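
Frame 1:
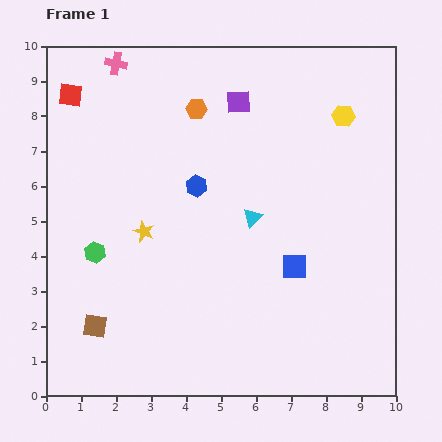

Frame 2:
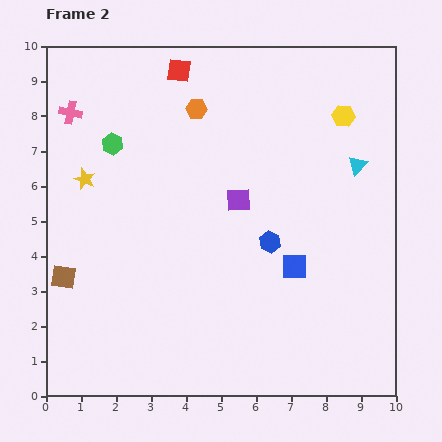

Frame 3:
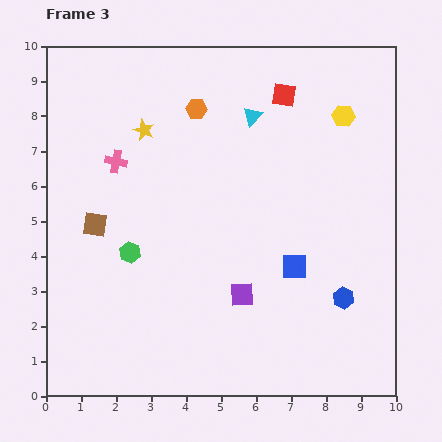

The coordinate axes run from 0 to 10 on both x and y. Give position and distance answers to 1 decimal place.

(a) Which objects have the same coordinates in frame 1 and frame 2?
the blue square, the orange hexagon, the yellow hexagon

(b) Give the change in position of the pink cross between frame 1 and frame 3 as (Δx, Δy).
(0.0, -2.8)

The pink cross was at (2.0, 9.5) in frame 1 and (2.0, 6.7) in frame 3.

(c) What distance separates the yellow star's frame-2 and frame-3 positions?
2.2

The yellow star moved from (1.1, 6.2) to (2.8, 7.6), a distance of √(1.7² + 1.4²) ≈ 2.2.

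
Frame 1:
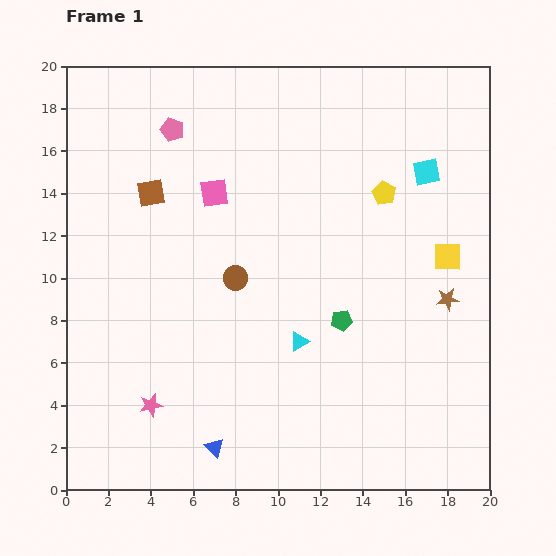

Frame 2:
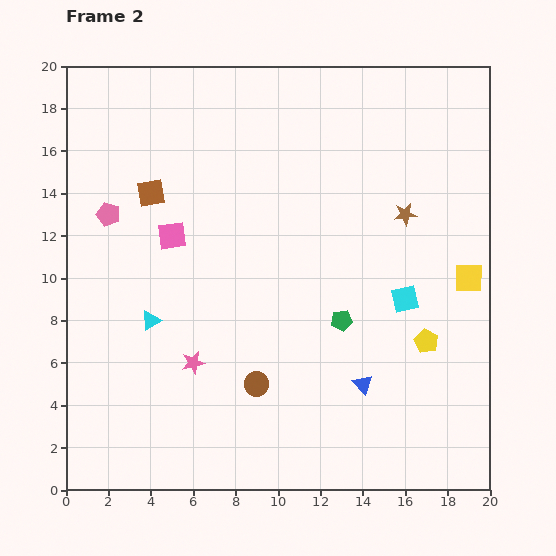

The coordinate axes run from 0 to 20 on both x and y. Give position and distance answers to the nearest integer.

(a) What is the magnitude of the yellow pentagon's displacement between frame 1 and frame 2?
7

The yellow pentagon moved from (15, 14) to (17, 7), a distance of √(2² + 7²) ≈ 7.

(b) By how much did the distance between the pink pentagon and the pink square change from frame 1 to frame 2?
-1

Distance in frame 1: 4. Distance in frame 2: 3.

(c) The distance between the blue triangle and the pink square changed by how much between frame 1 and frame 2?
-1

Distance in frame 1: 12. Distance in frame 2: 11.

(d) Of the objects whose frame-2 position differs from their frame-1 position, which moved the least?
the yellow square

(moved 1)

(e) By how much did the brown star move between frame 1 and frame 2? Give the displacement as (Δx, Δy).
(-2, 4)

The brown star was at (18, 9) in frame 1 and (16, 13) in frame 2.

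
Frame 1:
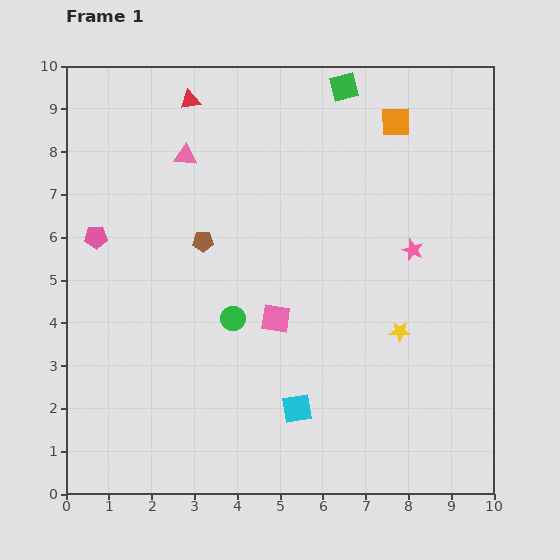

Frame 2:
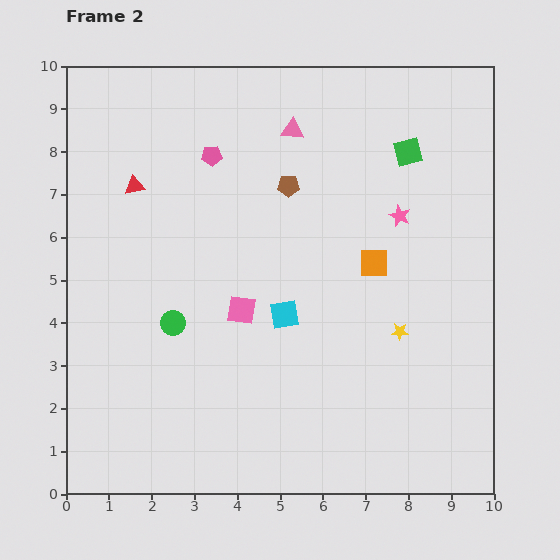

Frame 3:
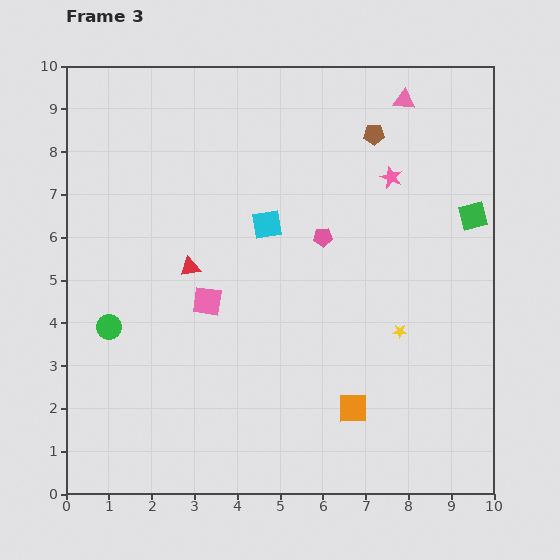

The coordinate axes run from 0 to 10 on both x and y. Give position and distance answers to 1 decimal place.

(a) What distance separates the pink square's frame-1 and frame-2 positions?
0.8

The pink square moved from (4.9, 4.1) to (4.1, 4.3), a distance of √(0.8² + 0.2²) ≈ 0.8.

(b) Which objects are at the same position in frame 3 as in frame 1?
the yellow star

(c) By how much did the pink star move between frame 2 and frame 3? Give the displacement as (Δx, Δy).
(-0.2, 0.9)

The pink star was at (7.8, 6.5) in frame 2 and (7.6, 7.4) in frame 3.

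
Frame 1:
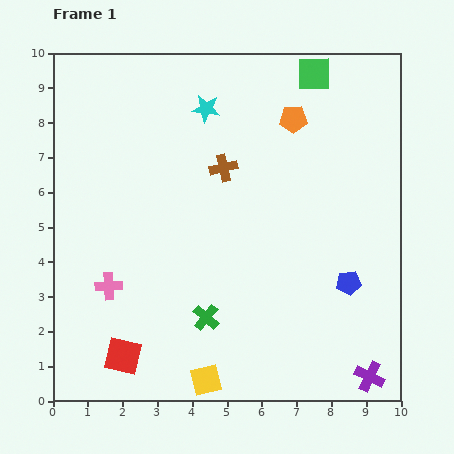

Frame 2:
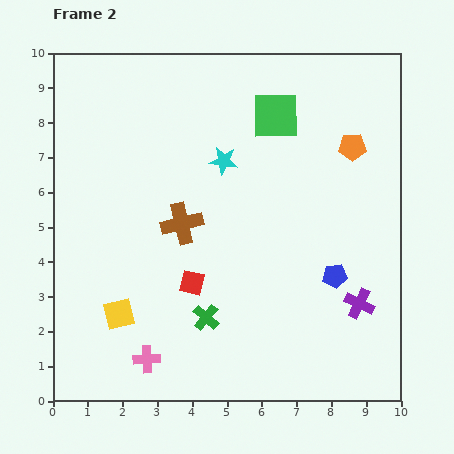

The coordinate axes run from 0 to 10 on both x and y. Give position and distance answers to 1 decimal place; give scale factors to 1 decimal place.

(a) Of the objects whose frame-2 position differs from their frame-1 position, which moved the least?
the blue pentagon

(moved 0.4)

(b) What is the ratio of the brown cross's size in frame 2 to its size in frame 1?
1.5×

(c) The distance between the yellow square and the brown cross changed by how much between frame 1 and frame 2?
-2.9

Distance in frame 1: 6.1. Distance in frame 2: 3.2.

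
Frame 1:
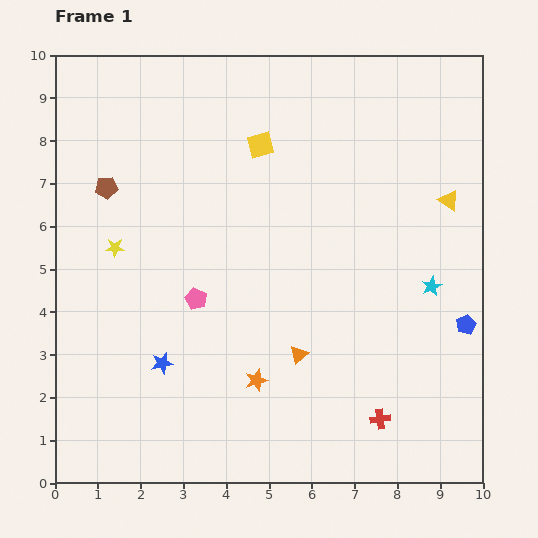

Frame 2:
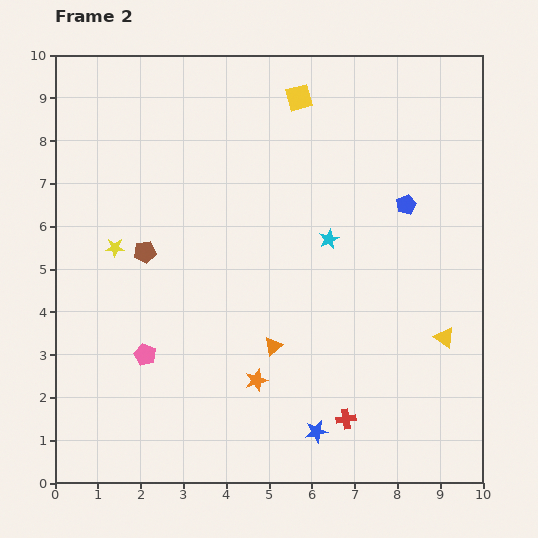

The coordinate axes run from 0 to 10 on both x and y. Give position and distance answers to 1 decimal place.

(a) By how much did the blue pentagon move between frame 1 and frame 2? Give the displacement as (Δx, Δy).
(-1.4, 2.8)

The blue pentagon was at (9.6, 3.7) in frame 1 and (8.2, 6.5) in frame 2.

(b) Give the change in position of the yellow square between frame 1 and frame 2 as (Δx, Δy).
(0.9, 1.1)

The yellow square was at (4.8, 7.9) in frame 1 and (5.7, 9.0) in frame 2.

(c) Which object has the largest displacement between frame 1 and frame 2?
the blue star

(moved 3.9; next 3.2)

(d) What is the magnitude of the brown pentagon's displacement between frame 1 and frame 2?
1.7

The brown pentagon moved from (1.2, 6.9) to (2.1, 5.4), a distance of √(0.9² + 1.5²) ≈ 1.7.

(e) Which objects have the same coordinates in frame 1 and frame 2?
the yellow star, the orange star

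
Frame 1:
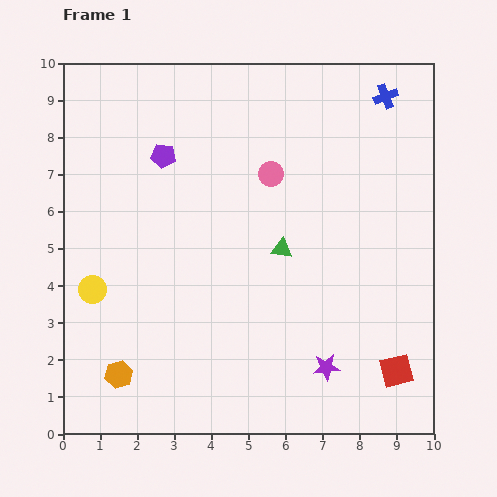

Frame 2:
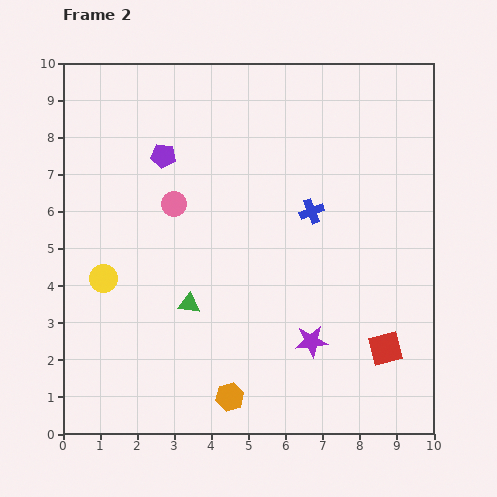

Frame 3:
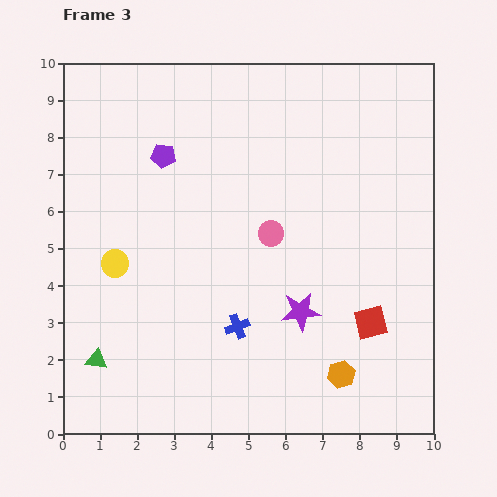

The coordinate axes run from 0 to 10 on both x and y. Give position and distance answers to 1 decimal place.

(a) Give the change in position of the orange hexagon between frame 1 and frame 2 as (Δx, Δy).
(3.0, -0.6)

The orange hexagon was at (1.5, 1.6) in frame 1 and (4.5, 1.0) in frame 2.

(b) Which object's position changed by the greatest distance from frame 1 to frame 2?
the blue cross

(moved 3.7; next 3.1)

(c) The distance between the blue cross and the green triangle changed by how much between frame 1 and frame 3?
-1.1

Distance in frame 1: 5.0. Distance in frame 3: 3.9.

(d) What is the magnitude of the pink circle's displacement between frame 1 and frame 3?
1.6

The pink circle moved from (5.6, 7.0) to (5.6, 5.4), a distance of √(0.0² + 1.6²) ≈ 1.6.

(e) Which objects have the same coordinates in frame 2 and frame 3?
the purple pentagon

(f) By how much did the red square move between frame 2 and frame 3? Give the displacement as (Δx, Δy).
(-0.4, 0.7)

The red square was at (8.7, 2.3) in frame 2 and (8.3, 3.0) in frame 3.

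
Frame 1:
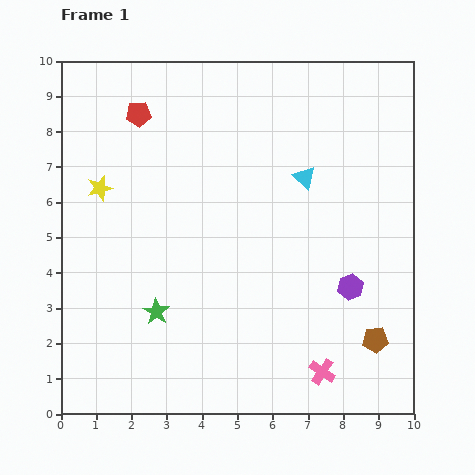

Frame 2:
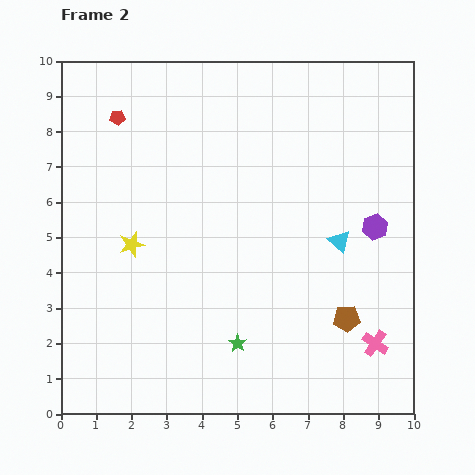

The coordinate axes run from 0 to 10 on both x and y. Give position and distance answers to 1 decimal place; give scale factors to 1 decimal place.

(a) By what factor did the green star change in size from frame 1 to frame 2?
0.7×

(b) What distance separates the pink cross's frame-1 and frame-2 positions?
1.7

The pink cross moved from (7.4, 1.2) to (8.9, 2.0), a distance of √(1.5² + 0.8²) ≈ 1.7.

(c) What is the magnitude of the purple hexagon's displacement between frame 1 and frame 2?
1.8

The purple hexagon moved from (8.2, 3.6) to (8.9, 5.3), a distance of √(0.7² + 1.7²) ≈ 1.8.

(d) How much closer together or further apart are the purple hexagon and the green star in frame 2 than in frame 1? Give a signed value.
-0.4

Distance in frame 1: 5.5. Distance in frame 2: 5.1.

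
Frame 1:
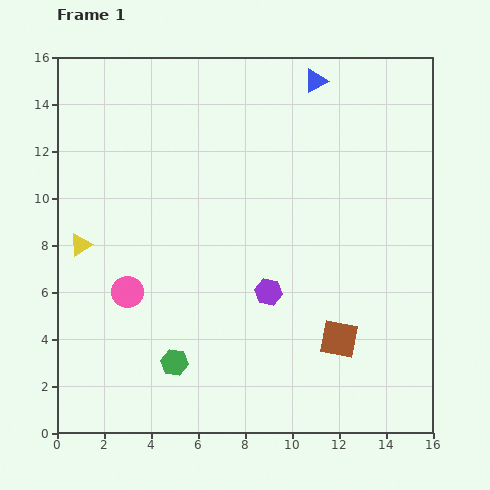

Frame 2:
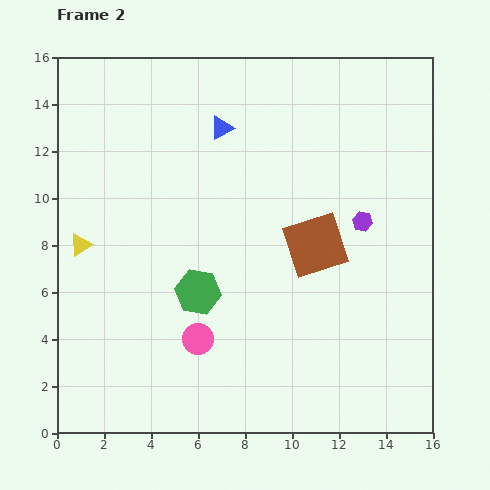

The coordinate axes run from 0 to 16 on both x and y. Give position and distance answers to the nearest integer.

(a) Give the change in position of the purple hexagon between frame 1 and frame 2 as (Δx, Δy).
(4, 3)

The purple hexagon was at (9, 6) in frame 1 and (13, 9) in frame 2.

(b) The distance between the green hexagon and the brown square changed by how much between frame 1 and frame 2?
-2

Distance in frame 1: 7. Distance in frame 2: 5.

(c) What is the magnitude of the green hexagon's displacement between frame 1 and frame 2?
3

The green hexagon moved from (5, 3) to (6, 6), a distance of √(1² + 3²) ≈ 3.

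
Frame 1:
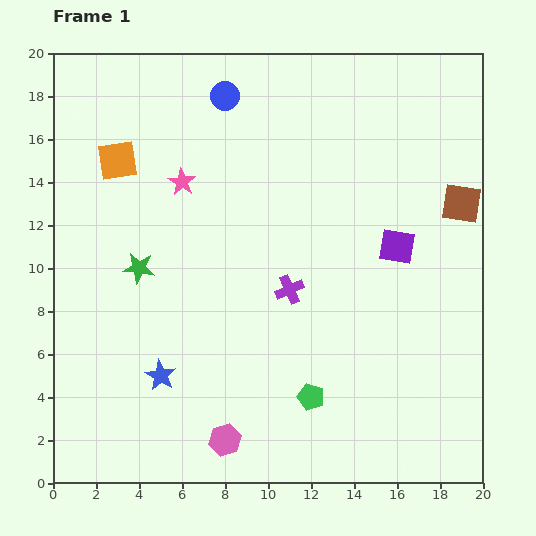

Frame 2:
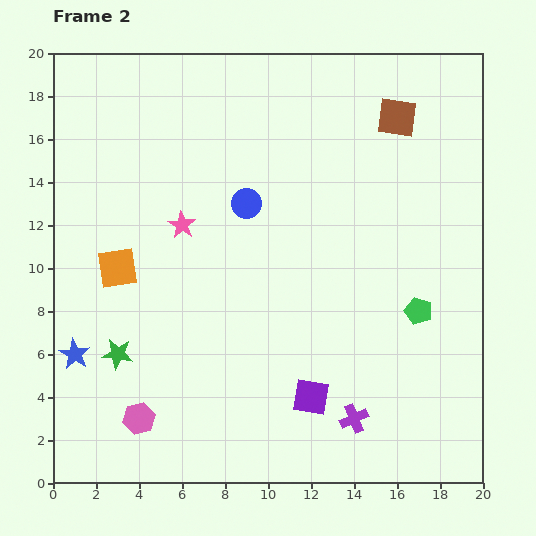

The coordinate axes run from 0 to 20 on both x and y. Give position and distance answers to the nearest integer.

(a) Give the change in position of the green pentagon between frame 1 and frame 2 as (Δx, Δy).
(5, 4)

The green pentagon was at (12, 4) in frame 1 and (17, 8) in frame 2.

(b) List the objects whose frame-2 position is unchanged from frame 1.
none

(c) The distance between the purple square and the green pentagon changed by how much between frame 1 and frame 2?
-2

Distance in frame 1: 8. Distance in frame 2: 6.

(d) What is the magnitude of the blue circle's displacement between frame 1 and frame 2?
5

The blue circle moved from (8, 18) to (9, 13), a distance of √(1² + 5²) ≈ 5.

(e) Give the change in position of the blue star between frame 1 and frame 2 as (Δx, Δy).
(-4, 1)

The blue star was at (5, 5) in frame 1 and (1, 6) in frame 2.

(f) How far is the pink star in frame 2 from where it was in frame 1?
2

The pink star moved from (6, 14) to (6, 12), a distance of √(0² + 2²) ≈ 2.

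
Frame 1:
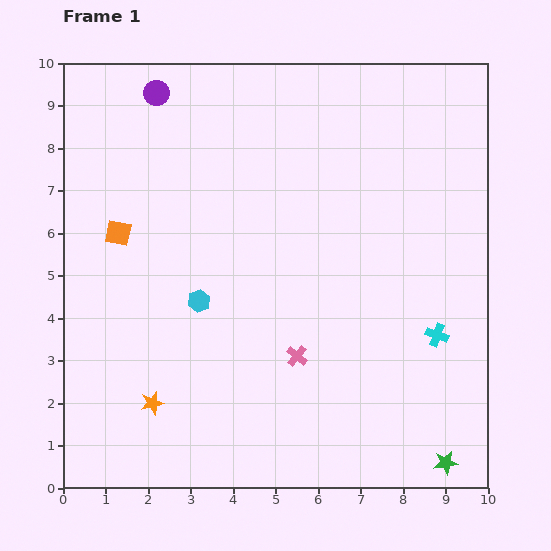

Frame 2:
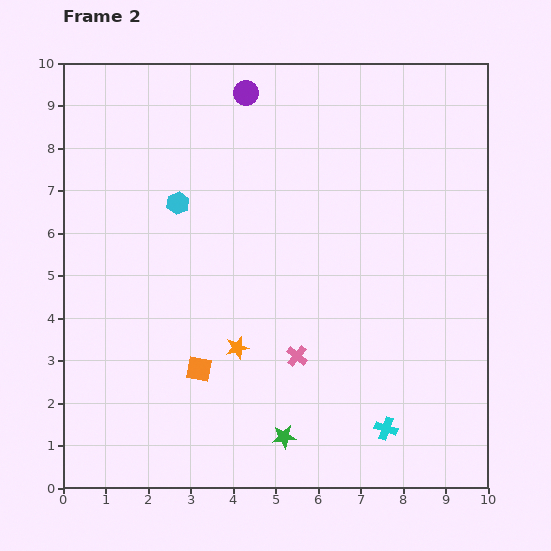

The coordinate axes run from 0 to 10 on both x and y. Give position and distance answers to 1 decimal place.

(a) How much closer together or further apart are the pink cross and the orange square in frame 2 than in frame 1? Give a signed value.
-2.8

Distance in frame 1: 5.1. Distance in frame 2: 2.3.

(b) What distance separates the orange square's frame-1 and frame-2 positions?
3.7

The orange square moved from (1.3, 6.0) to (3.2, 2.8), a distance of √(1.9² + 3.2²) ≈ 3.7.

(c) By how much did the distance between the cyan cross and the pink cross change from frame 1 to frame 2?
-0.6

Distance in frame 1: 3.3. Distance in frame 2: 2.7.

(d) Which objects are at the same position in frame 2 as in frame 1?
the pink cross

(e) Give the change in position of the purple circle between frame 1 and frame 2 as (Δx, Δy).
(2.1, 0.0)

The purple circle was at (2.2, 9.3) in frame 1 and (4.3, 9.3) in frame 2.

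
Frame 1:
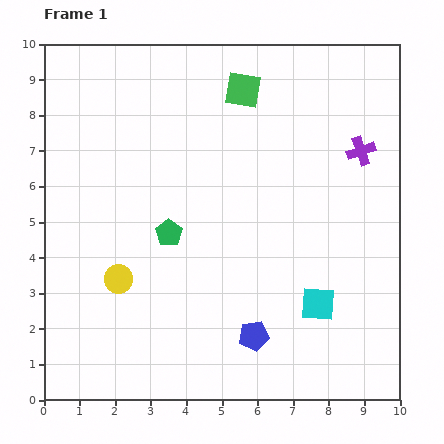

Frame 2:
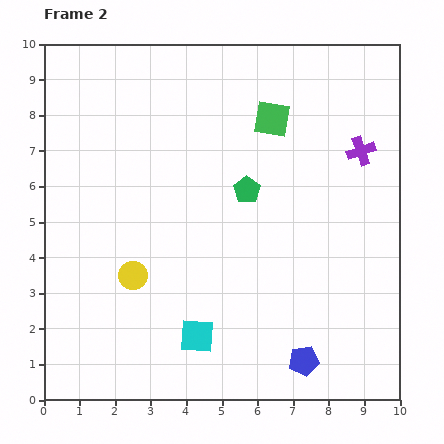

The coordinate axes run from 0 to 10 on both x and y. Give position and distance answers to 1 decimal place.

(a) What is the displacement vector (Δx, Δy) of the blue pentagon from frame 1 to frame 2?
(1.4, -0.7)

The blue pentagon was at (5.9, 1.8) in frame 1 and (7.3, 1.1) in frame 2.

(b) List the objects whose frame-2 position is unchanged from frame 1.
the purple cross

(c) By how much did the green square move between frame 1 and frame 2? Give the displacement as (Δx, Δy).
(0.8, -0.8)

The green square was at (5.6, 8.7) in frame 1 and (6.4, 7.9) in frame 2.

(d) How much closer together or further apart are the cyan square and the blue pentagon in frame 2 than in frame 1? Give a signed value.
+1.1

Distance in frame 1: 2.0. Distance in frame 2: 3.1.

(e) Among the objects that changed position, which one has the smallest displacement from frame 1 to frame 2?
the yellow circle

(moved 0.4)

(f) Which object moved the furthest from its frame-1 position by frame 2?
the cyan square

(moved 3.5; next 2.5)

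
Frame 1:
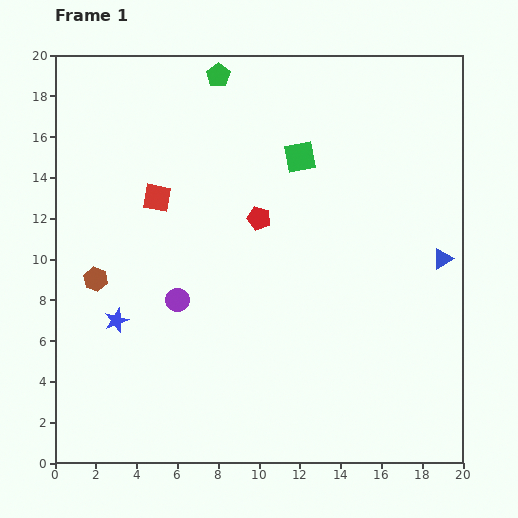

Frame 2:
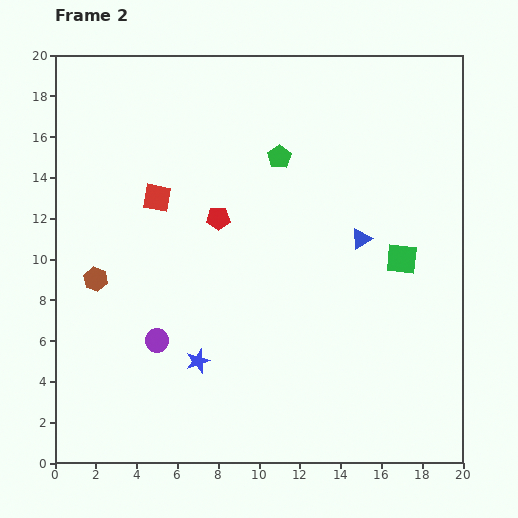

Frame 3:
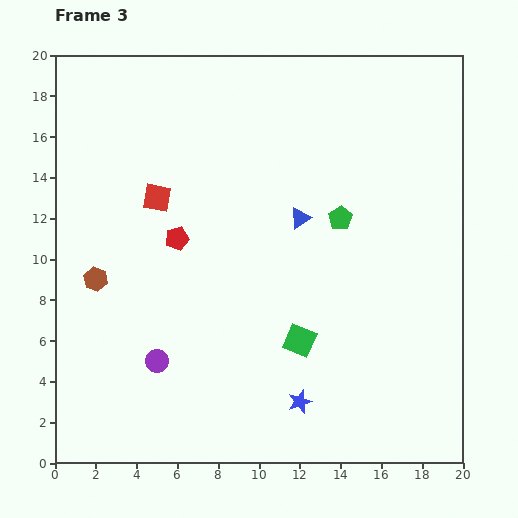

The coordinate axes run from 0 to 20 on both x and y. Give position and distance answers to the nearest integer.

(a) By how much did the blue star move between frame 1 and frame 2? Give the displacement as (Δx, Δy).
(4, -2)

The blue star was at (3, 7) in frame 1 and (7, 5) in frame 2.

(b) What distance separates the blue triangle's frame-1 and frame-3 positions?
7

The blue triangle moved from (19, 10) to (12, 12), a distance of √(7² + 2²) ≈ 7.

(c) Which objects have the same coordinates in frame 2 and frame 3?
the red square, the brown hexagon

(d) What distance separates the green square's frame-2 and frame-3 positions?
6

The green square moved from (17, 10) to (12, 6), a distance of √(5² + 4²) ≈ 6.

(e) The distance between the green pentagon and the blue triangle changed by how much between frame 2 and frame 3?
-4

Distance in frame 2: 6. Distance in frame 3: 2.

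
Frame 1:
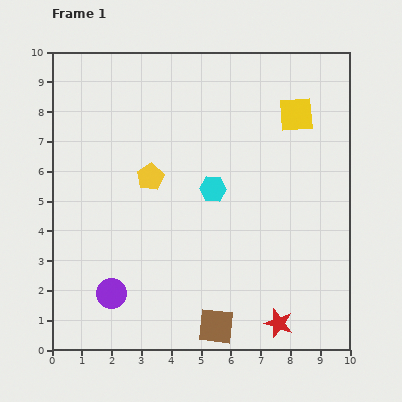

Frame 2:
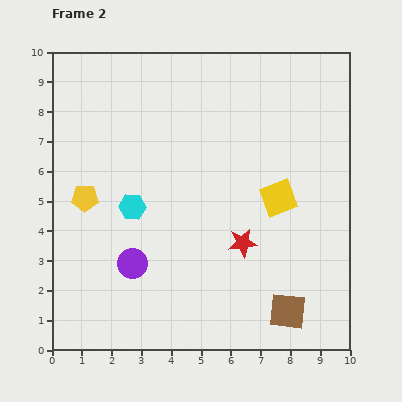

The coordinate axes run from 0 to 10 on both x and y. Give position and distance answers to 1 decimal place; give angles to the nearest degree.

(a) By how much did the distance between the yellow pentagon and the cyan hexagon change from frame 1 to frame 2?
-0.5

Distance in frame 1: 2.1. Distance in frame 2: 1.6.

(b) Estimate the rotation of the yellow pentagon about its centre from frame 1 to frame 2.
30° clockwise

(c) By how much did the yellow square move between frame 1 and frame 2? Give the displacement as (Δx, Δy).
(-0.6, -2.8)

The yellow square was at (8.2, 7.9) in frame 1 and (7.6, 5.1) in frame 2.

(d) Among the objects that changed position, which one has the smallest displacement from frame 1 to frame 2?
the purple circle

(moved 1.2)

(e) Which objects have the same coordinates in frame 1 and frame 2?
none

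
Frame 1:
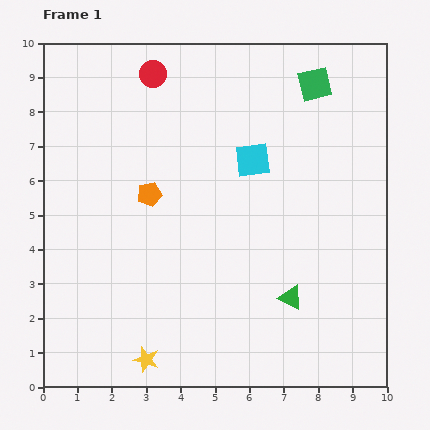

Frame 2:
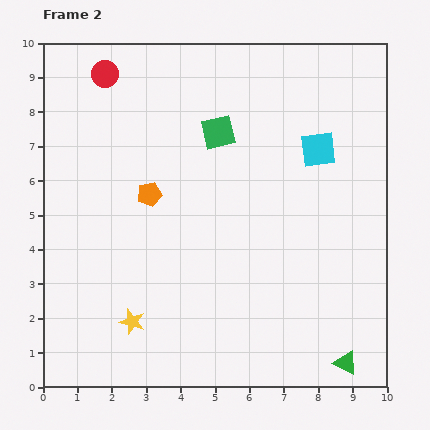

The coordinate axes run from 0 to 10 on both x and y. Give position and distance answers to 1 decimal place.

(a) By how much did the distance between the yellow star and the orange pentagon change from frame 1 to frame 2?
-1.1

Distance in frame 1: 4.8. Distance in frame 2: 3.7.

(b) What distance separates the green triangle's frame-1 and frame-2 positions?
2.5

The green triangle moved from (7.2, 2.6) to (8.8, 0.7), a distance of √(1.6² + 1.9²) ≈ 2.5.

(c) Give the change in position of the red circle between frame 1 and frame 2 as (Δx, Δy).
(-1.4, 0.0)

The red circle was at (3.2, 9.1) in frame 1 and (1.8, 9.1) in frame 2.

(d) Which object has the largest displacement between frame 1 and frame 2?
the green square

(moved 3.1; next 2.5)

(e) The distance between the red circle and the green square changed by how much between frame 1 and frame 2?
-1.0

Distance in frame 1: 4.7. Distance in frame 2: 3.7.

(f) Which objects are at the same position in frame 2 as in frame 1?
the orange pentagon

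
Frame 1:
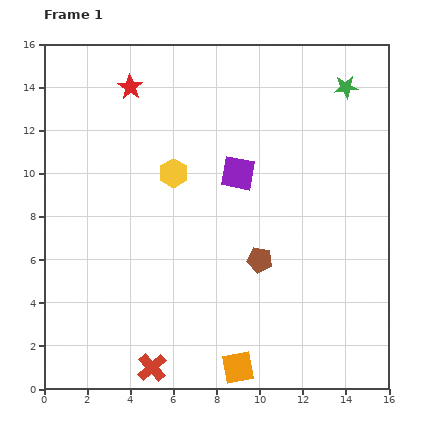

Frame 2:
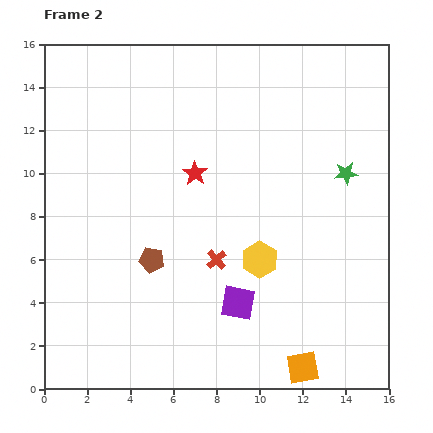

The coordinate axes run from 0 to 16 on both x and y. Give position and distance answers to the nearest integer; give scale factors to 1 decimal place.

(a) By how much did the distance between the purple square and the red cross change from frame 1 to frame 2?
-8

Distance in frame 1: 10. Distance in frame 2: 2.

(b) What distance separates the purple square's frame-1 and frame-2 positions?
6

The purple square moved from (9, 10) to (9, 4), a distance of √(0² + 6²) ≈ 6.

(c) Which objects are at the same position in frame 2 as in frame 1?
none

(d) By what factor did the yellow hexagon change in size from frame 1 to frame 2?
1.3×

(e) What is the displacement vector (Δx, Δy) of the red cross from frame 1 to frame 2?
(3, 5)

The red cross was at (5, 1) in frame 1 and (8, 6) in frame 2.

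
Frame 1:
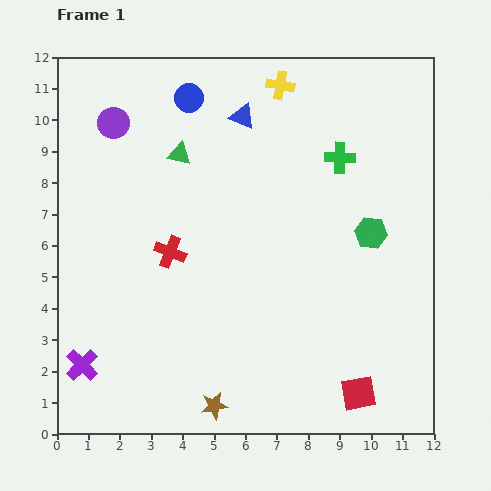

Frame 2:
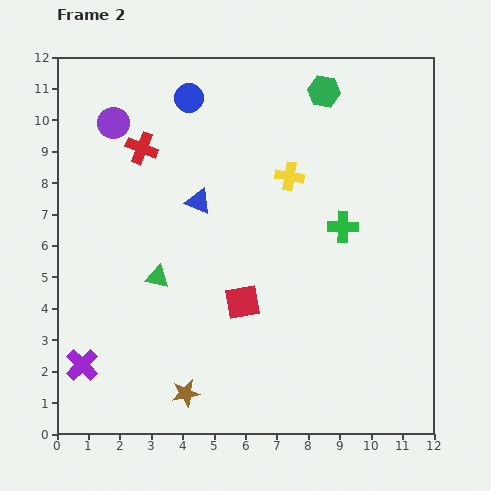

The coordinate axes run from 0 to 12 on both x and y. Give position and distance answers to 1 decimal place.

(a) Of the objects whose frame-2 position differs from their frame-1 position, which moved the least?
the brown star

(moved 1.0)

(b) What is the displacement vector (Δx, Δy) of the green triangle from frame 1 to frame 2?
(-0.7, -3.9)

The green triangle was at (3.9, 8.9) in frame 1 and (3.2, 5.0) in frame 2.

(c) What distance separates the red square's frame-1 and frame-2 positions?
4.7

The red square moved from (9.6, 1.3) to (5.9, 4.2), a distance of √(3.7² + 2.9²) ≈ 4.7.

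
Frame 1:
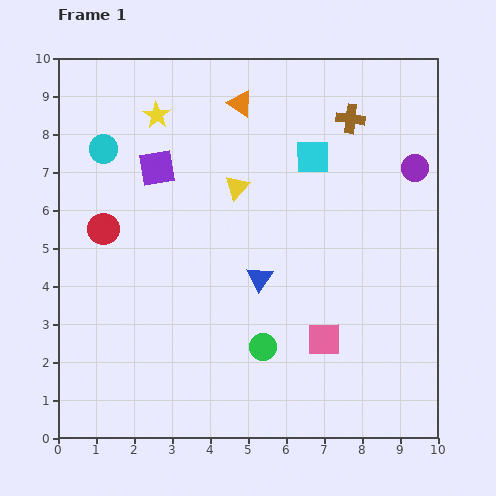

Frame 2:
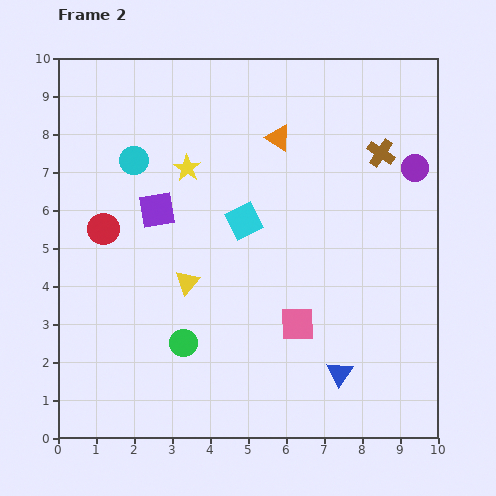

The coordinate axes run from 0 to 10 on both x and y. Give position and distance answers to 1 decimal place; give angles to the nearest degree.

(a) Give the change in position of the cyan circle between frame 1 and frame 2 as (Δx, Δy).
(0.8, -0.3)

The cyan circle was at (1.2, 7.6) in frame 1 and (2.0, 7.3) in frame 2.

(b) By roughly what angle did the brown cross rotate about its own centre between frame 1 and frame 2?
26° clockwise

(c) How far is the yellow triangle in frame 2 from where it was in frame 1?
2.8

The yellow triangle moved from (4.7, 6.6) to (3.4, 4.1), a distance of √(1.3² + 2.5²) ≈ 2.8.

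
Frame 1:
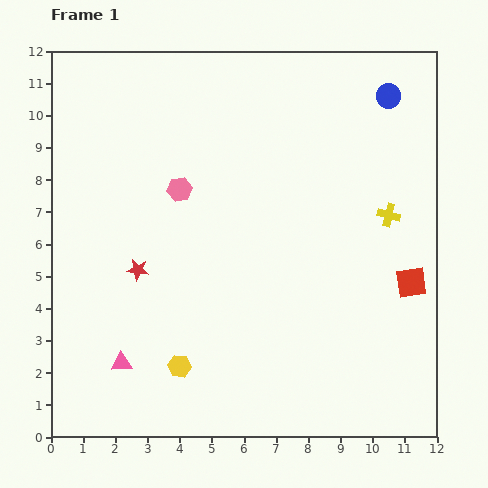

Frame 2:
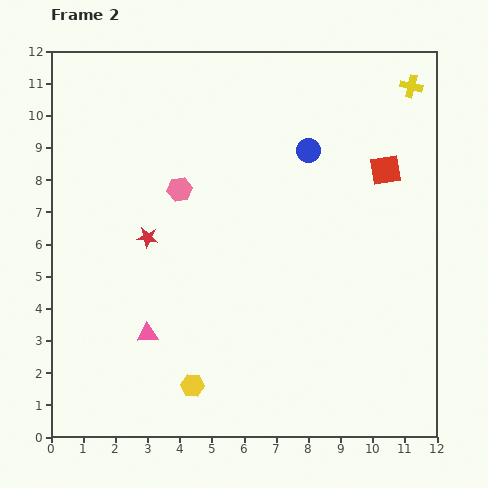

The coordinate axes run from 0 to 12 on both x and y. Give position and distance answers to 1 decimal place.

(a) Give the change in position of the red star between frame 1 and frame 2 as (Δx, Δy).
(0.3, 1.0)

The red star was at (2.7, 5.2) in frame 1 and (3.0, 6.2) in frame 2.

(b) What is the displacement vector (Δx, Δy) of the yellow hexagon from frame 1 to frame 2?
(0.4, -0.6)

The yellow hexagon was at (4.0, 2.2) in frame 1 and (4.4, 1.6) in frame 2.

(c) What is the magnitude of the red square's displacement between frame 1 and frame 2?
3.6

The red square moved from (11.2, 4.8) to (10.4, 8.3), a distance of √(0.8² + 3.5²) ≈ 3.6.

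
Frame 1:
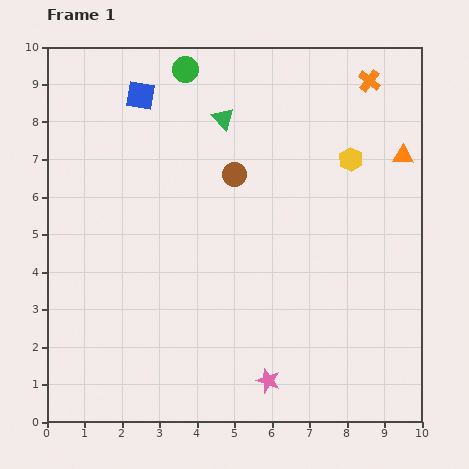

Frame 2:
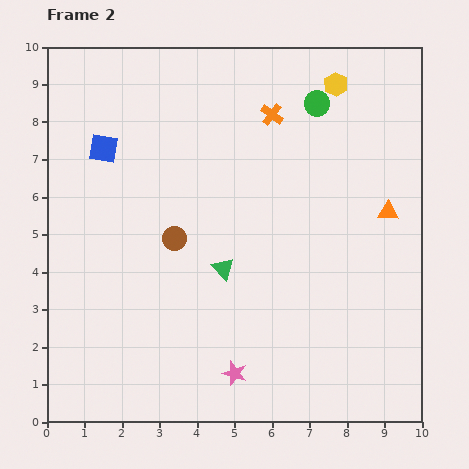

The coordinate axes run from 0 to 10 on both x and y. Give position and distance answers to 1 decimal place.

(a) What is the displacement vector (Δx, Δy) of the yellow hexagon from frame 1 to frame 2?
(-0.4, 2.0)

The yellow hexagon was at (8.1, 7.0) in frame 1 and (7.7, 9.0) in frame 2.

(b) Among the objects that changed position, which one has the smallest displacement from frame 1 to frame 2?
the pink star

(moved 0.9)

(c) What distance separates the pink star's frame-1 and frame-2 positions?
0.9

The pink star moved from (5.9, 1.1) to (5.0, 1.3), a distance of √(0.9² + 0.2²) ≈ 0.9.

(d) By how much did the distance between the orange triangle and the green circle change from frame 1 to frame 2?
-2.7

Distance in frame 1: 6.2. Distance in frame 2: 3.5.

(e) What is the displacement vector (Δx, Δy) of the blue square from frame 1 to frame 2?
(-1.0, -1.4)

The blue square was at (2.5, 8.7) in frame 1 and (1.5, 7.3) in frame 2.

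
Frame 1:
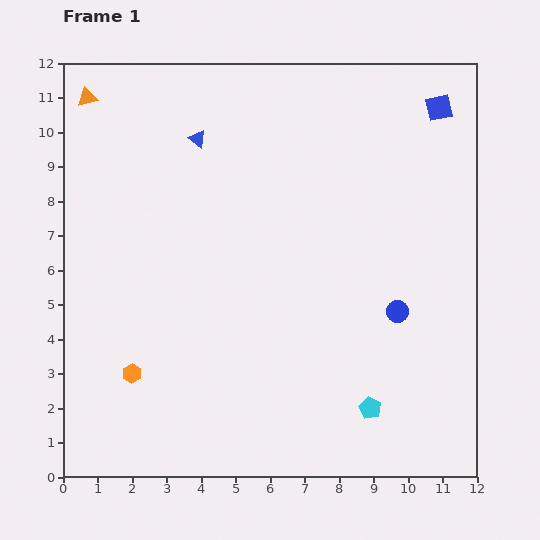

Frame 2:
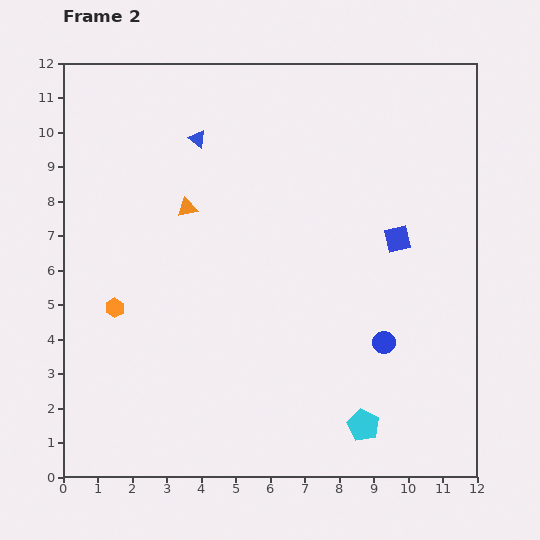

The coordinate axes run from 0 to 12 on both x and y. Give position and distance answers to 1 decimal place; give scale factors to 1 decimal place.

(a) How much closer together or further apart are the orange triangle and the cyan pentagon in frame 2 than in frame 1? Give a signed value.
-4.1

Distance in frame 1: 12.2. Distance in frame 2: 8.1.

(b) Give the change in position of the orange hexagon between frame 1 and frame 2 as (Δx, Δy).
(-0.5, 1.9)

The orange hexagon was at (2.0, 3.0) in frame 1 and (1.5, 4.9) in frame 2.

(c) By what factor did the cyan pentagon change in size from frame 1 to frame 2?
1.4×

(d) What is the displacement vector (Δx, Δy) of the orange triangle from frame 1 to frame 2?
(2.9, -3.2)

The orange triangle was at (0.7, 11.0) in frame 1 and (3.6, 7.8) in frame 2.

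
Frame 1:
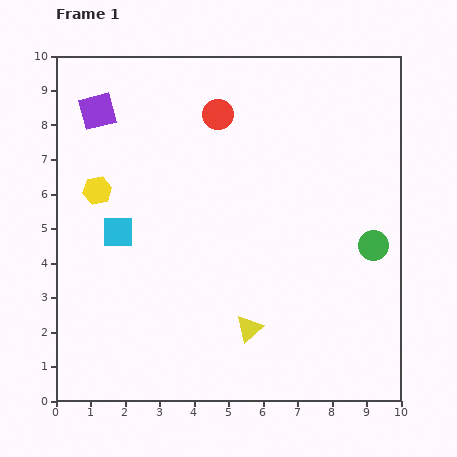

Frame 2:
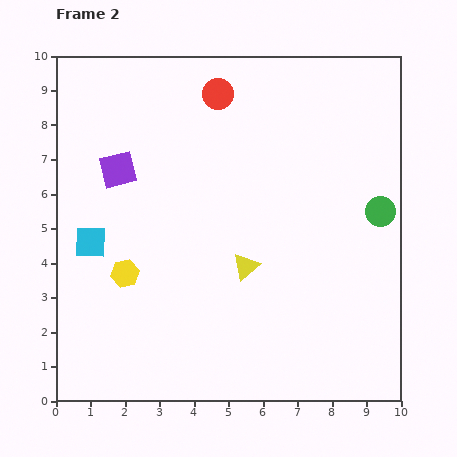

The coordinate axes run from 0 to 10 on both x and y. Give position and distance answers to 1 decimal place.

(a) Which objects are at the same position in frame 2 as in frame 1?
none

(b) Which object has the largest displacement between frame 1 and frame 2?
the yellow hexagon

(moved 2.5; next 1.8)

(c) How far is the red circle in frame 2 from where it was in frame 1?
0.6

The red circle moved from (4.7, 8.3) to (4.7, 8.9), a distance of √(0.0² + 0.6²) ≈ 0.6.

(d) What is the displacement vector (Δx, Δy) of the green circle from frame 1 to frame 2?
(0.2, 1.0)

The green circle was at (9.2, 4.5) in frame 1 and (9.4, 5.5) in frame 2.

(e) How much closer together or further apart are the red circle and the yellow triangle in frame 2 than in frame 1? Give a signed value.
-1.2

Distance in frame 1: 6.3. Distance in frame 2: 5.1.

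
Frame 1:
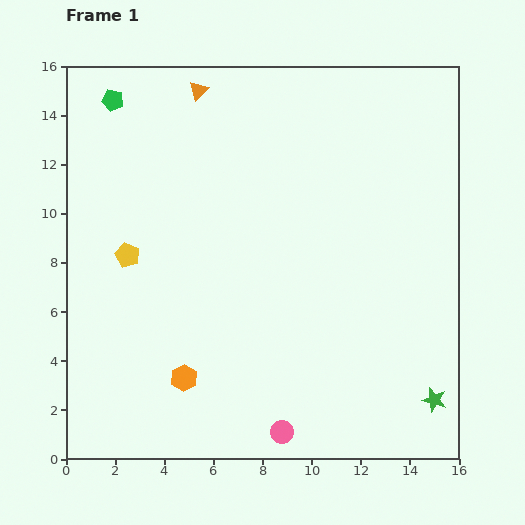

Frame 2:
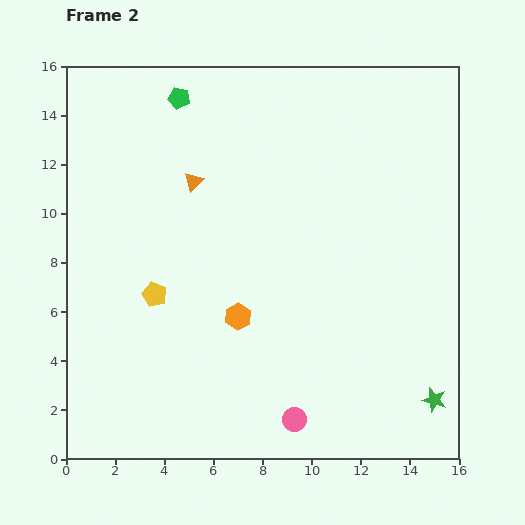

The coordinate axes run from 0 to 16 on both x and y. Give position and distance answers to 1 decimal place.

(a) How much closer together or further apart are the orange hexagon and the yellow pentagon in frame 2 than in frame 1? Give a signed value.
-2.0

Distance in frame 1: 5.5. Distance in frame 2: 3.5.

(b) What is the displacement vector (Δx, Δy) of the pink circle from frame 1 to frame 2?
(0.5, 0.5)

The pink circle was at (8.8, 1.1) in frame 1 and (9.3, 1.6) in frame 2.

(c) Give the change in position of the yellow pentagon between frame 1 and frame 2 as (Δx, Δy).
(1.1, -1.6)

The yellow pentagon was at (2.5, 8.3) in frame 1 and (3.6, 6.7) in frame 2.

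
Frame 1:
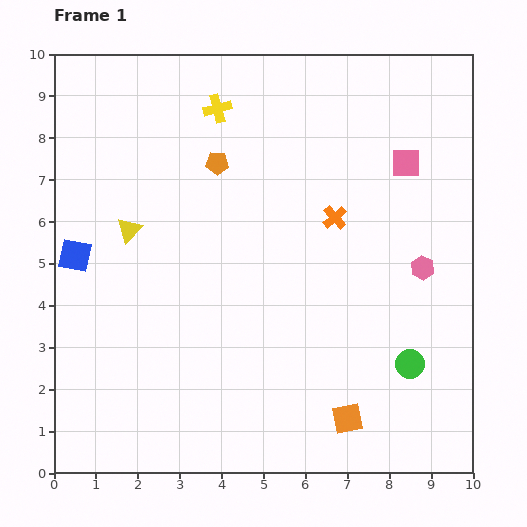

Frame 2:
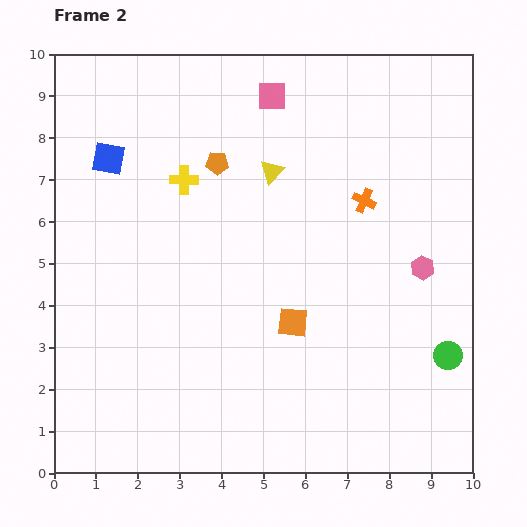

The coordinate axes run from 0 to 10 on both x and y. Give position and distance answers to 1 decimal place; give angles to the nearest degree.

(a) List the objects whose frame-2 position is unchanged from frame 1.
the orange pentagon, the pink hexagon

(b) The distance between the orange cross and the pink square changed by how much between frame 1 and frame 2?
+1.2

Distance in frame 1: 2.1. Distance in frame 2: 3.3.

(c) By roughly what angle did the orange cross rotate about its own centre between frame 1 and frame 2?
23° counter-clockwise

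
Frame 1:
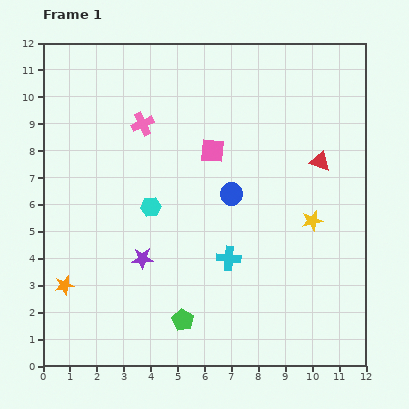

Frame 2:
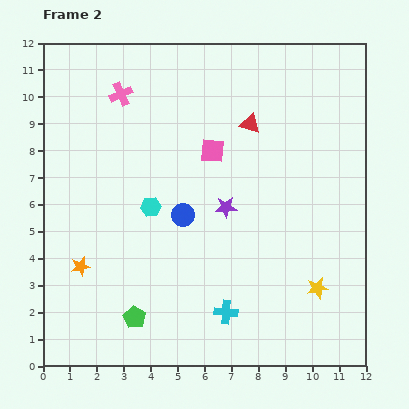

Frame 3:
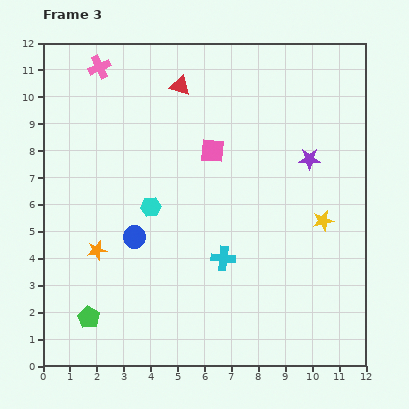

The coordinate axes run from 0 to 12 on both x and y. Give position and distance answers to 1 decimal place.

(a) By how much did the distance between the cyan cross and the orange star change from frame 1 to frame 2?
-0.5

Distance in frame 1: 6.2. Distance in frame 2: 5.7.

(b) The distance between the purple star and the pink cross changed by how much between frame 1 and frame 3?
+3.5

Distance in frame 1: 5.0. Distance in frame 3: 8.5.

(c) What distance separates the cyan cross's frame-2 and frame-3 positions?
2.0

The cyan cross moved from (6.8, 2.0) to (6.7, 4.0), a distance of √(0.1² + 2.0²) ≈ 2.0.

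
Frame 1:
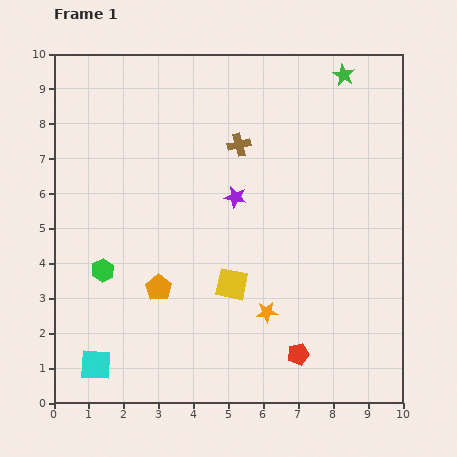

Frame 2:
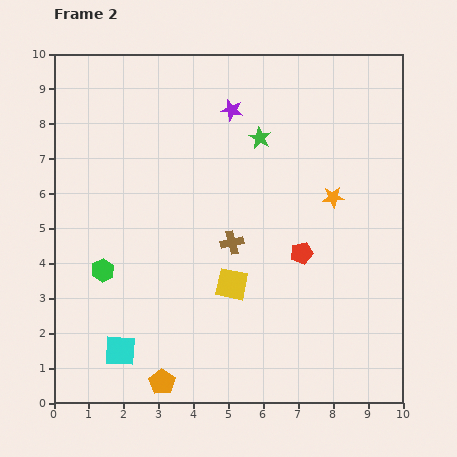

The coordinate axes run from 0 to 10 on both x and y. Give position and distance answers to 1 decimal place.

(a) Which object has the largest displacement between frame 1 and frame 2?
the orange star

(moved 3.8; next 3.0)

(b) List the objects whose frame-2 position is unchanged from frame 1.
the yellow square, the green hexagon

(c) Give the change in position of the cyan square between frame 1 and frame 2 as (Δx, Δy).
(0.7, 0.4)

The cyan square was at (1.2, 1.1) in frame 1 and (1.9, 1.5) in frame 2.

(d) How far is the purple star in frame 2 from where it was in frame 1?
2.5

The purple star moved from (5.2, 5.9) to (5.1, 8.4), a distance of √(0.1² + 2.5²) ≈ 2.5.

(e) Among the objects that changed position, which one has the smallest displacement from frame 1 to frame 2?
the cyan square

(moved 0.8)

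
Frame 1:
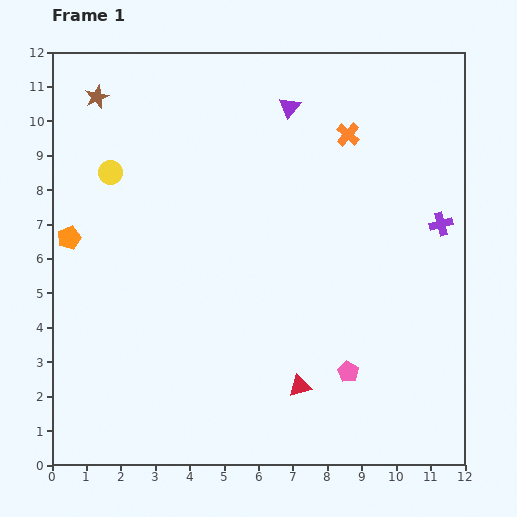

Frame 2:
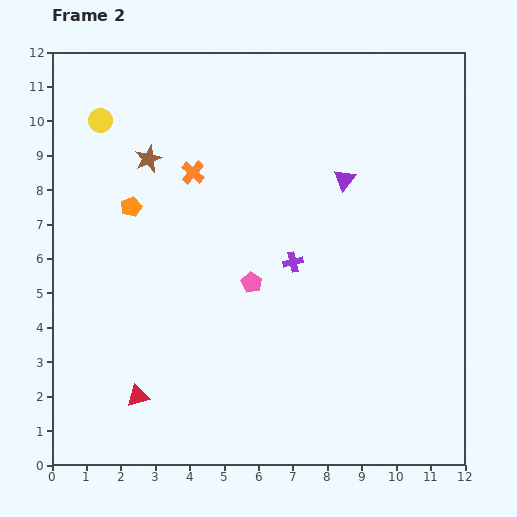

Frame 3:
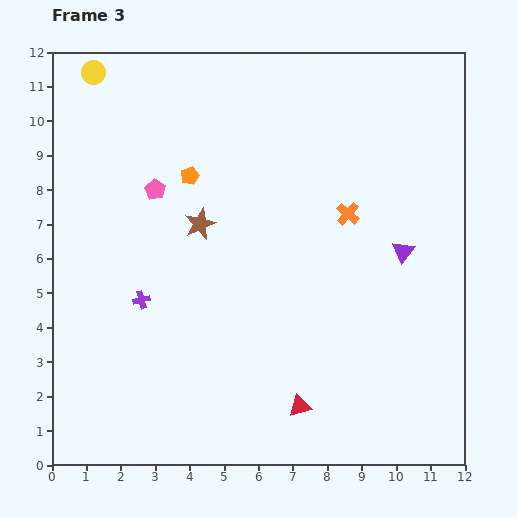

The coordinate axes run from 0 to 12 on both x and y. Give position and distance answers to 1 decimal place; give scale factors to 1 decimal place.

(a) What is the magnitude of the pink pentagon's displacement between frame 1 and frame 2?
3.8

The pink pentagon moved from (8.6, 2.7) to (5.8, 5.3), a distance of √(2.8² + 2.6²) ≈ 3.8.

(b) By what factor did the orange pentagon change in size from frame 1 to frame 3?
0.8×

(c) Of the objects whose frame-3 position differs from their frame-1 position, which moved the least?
the red triangle

(moved 0.6)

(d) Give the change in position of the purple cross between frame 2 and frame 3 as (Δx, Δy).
(-4.4, -1.1)

The purple cross was at (7.0, 5.9) in frame 2 and (2.6, 4.8) in frame 3.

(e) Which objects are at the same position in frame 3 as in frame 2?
none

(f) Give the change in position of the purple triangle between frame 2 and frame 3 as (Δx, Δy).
(1.7, -2.1)

The purple triangle was at (8.5, 8.3) in frame 2 and (10.2, 6.2) in frame 3.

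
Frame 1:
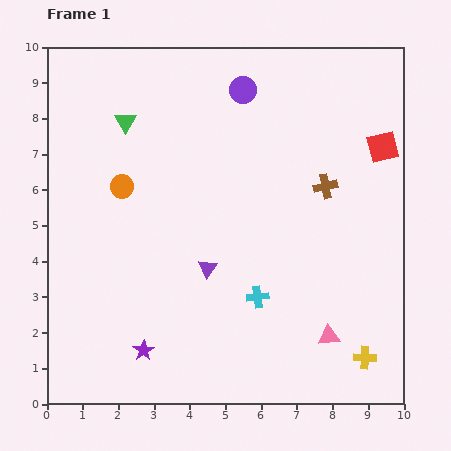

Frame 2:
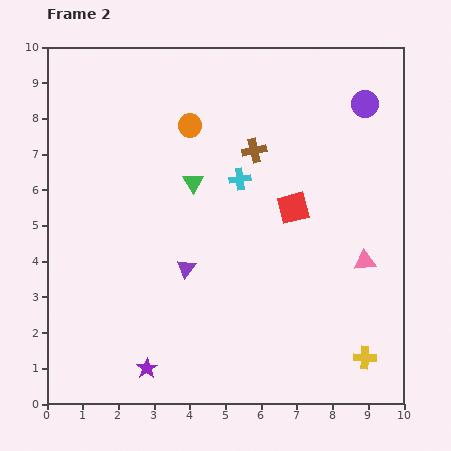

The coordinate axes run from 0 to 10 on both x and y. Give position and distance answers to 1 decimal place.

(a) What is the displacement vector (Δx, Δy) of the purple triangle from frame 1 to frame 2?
(-0.6, 0.0)

The purple triangle was at (4.5, 3.8) in frame 1 and (3.9, 3.8) in frame 2.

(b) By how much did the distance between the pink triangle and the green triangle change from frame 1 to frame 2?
-3.0

Distance in frame 1: 8.3. Distance in frame 2: 5.3.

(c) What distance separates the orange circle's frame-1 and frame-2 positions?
2.5

The orange circle moved from (2.1, 6.1) to (4.0, 7.8), a distance of √(1.9² + 1.7²) ≈ 2.5.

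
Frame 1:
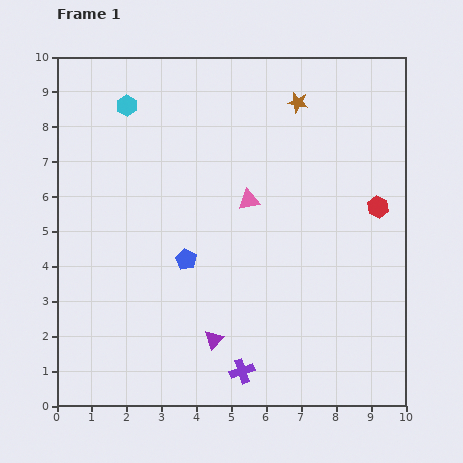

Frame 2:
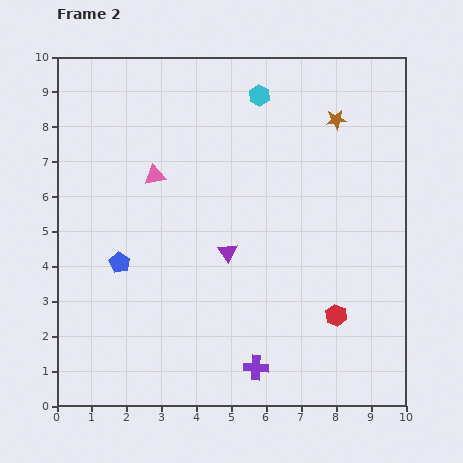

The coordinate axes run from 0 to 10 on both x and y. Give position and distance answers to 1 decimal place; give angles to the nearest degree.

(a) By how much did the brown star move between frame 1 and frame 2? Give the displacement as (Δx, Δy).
(1.1, -0.5)

The brown star was at (6.9, 8.7) in frame 1 and (8.0, 8.2) in frame 2.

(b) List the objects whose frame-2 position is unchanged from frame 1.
none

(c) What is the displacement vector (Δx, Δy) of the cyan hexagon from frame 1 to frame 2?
(3.8, 0.3)

The cyan hexagon was at (2.0, 8.6) in frame 1 and (5.8, 8.9) in frame 2.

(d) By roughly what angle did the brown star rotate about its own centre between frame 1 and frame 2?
18° counter-clockwise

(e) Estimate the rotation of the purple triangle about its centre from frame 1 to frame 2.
19° counter-clockwise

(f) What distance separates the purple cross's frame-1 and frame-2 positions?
0.4

The purple cross moved from (5.3, 1.0) to (5.7, 1.1), a distance of √(0.4² + 0.1²) ≈ 0.4.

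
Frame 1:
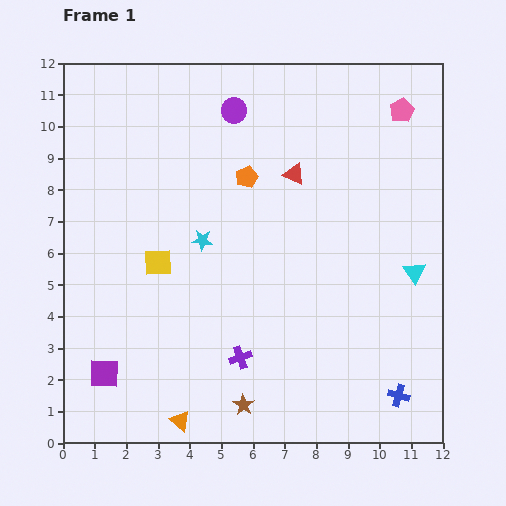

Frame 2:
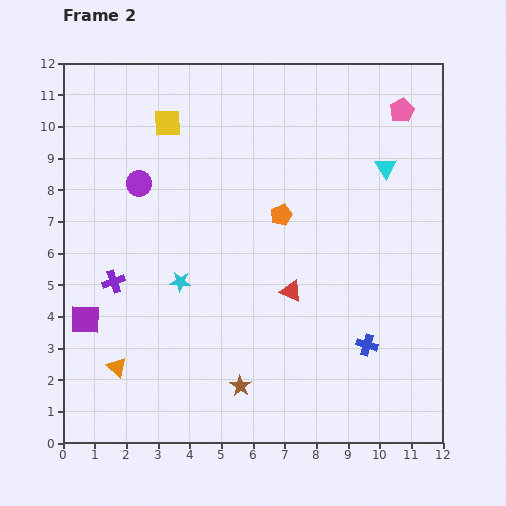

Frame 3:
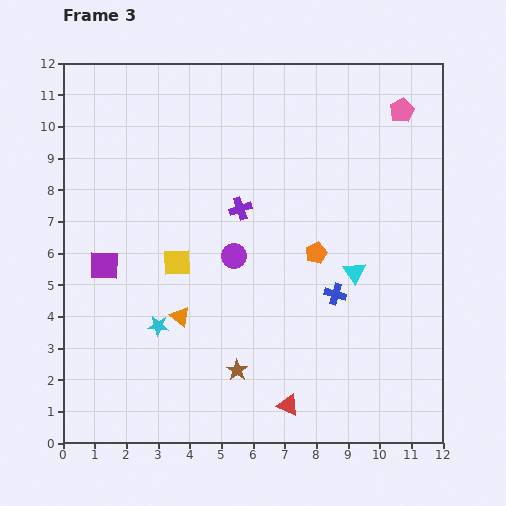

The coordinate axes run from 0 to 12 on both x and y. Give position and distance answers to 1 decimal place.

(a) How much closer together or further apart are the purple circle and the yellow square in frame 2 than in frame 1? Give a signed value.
-3.3

Distance in frame 1: 5.4. Distance in frame 2: 2.1.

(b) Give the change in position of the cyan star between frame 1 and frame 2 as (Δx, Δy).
(-0.7, -1.3)

The cyan star was at (4.4, 6.4) in frame 1 and (3.7, 5.1) in frame 2.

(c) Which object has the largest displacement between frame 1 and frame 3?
the red triangle

(moved 7.3; next 4.7)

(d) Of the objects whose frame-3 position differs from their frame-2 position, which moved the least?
the brown star

(moved 0.5)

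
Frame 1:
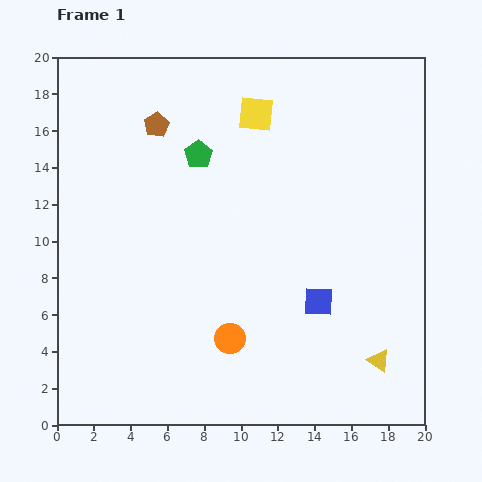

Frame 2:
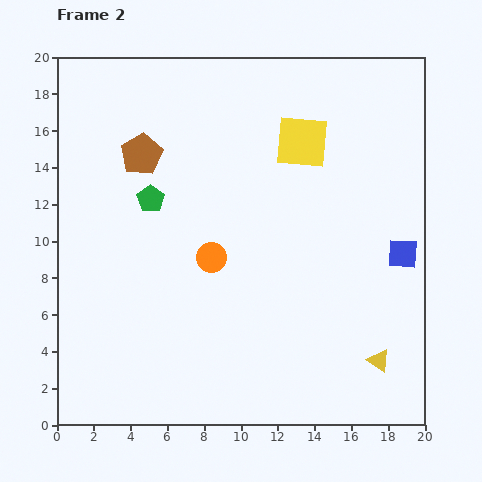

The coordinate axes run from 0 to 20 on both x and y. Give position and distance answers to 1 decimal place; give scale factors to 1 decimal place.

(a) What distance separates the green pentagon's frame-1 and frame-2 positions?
3.5

The green pentagon moved from (7.7, 14.7) to (5.1, 12.3), a distance of √(2.6² + 2.4²) ≈ 3.5.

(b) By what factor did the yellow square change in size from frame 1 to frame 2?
1.5×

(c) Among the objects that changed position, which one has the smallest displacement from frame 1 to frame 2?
the brown pentagon

(moved 1.8)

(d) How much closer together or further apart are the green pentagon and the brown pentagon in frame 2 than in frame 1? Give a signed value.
-0.3

Distance in frame 1: 2.8. Distance in frame 2: 2.5.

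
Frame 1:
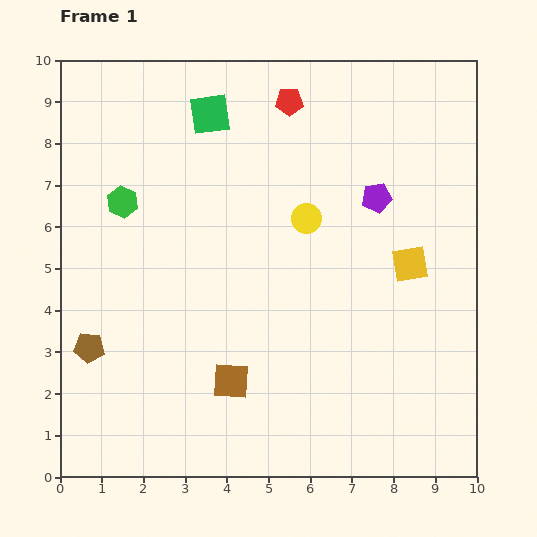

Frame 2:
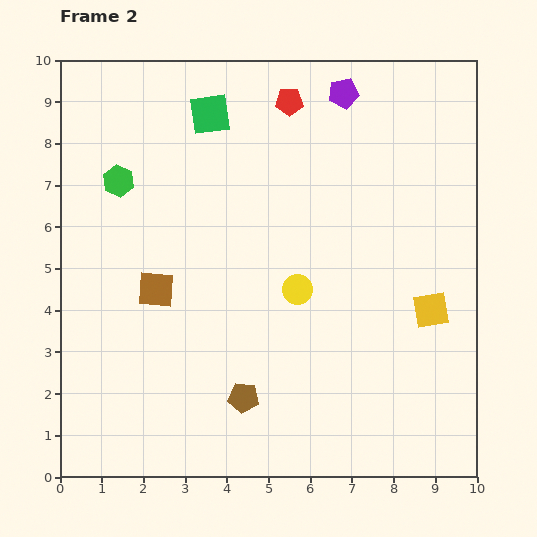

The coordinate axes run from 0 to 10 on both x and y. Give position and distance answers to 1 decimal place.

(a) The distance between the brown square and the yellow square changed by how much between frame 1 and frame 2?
+1.5

Distance in frame 1: 5.1. Distance in frame 2: 6.6.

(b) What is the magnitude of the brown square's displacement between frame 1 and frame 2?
2.8

The brown square moved from (4.1, 2.3) to (2.3, 4.5), a distance of √(1.8² + 2.2²) ≈ 2.8.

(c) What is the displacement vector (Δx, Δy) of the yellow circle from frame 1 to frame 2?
(-0.2, -1.7)

The yellow circle was at (5.9, 6.2) in frame 1 and (5.7, 4.5) in frame 2.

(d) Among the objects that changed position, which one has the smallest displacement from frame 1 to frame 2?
the green hexagon

(moved 0.5)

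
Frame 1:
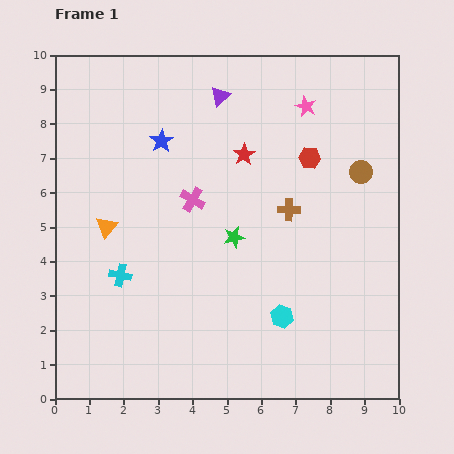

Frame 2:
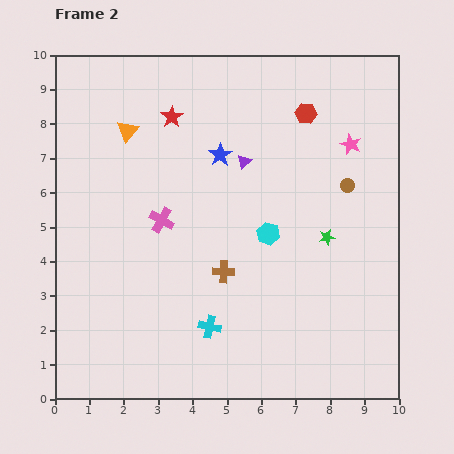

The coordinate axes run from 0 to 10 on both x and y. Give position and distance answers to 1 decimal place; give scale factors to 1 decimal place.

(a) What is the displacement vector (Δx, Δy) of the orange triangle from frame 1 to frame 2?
(0.6, 2.8)

The orange triangle was at (1.5, 5.0) in frame 1 and (2.1, 7.8) in frame 2.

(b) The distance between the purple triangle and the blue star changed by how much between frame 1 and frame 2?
-1.4

Distance in frame 1: 2.1. Distance in frame 2: 0.7.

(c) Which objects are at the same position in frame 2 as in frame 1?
none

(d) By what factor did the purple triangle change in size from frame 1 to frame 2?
0.7×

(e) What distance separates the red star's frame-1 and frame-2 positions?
2.4

The red star moved from (5.5, 7.1) to (3.4, 8.2), a distance of √(2.1² + 1.1²) ≈ 2.4.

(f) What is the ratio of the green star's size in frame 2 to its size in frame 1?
0.8×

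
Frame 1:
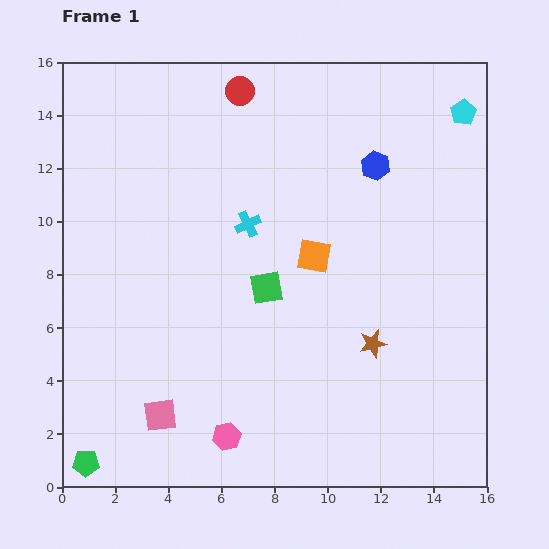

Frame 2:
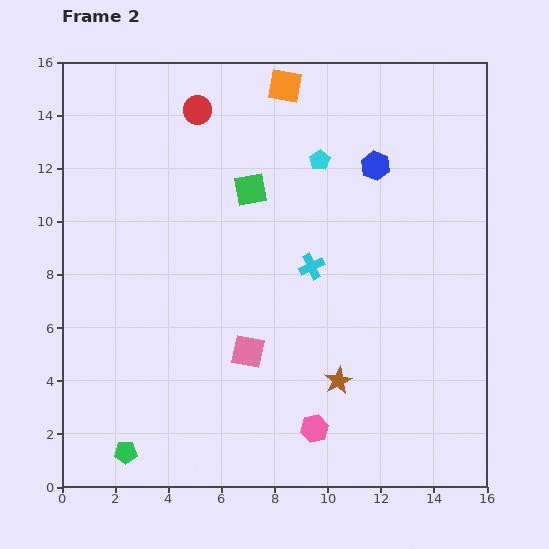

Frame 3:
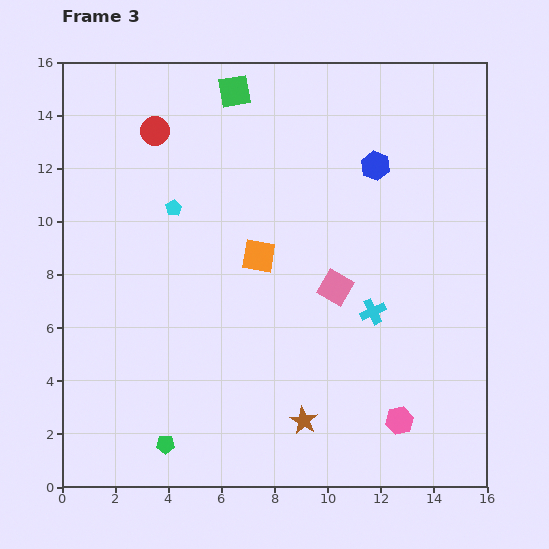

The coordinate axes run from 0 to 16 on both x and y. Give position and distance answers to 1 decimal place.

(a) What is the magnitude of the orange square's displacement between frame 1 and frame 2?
6.5

The orange square moved from (9.5, 8.7) to (8.4, 15.1), a distance of √(1.1² + 6.4²) ≈ 6.5.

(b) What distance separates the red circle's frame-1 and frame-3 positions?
3.5

The red circle moved from (6.7, 14.9) to (3.5, 13.4), a distance of √(3.2² + 1.5²) ≈ 3.5.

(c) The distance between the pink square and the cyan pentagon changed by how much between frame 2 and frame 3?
-0.9

Distance in frame 2: 7.7. Distance in frame 3: 6.8.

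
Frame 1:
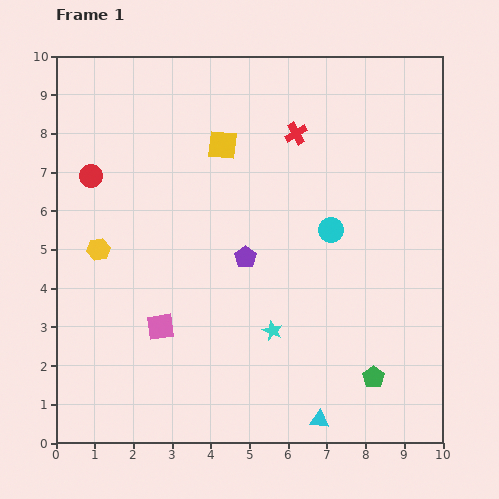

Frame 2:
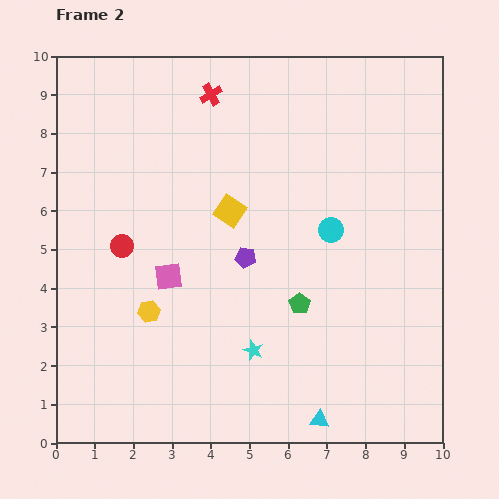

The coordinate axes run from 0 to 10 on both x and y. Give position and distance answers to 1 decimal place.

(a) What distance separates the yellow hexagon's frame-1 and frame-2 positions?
2.1

The yellow hexagon moved from (1.1, 5.0) to (2.4, 3.4), a distance of √(1.3² + 1.6²) ≈ 2.1.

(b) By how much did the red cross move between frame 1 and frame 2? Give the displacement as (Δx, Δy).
(-2.2, 1.0)

The red cross was at (6.2, 8.0) in frame 1 and (4.0, 9.0) in frame 2.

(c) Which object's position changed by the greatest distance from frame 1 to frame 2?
the green pentagon

(moved 2.7; next 2.4)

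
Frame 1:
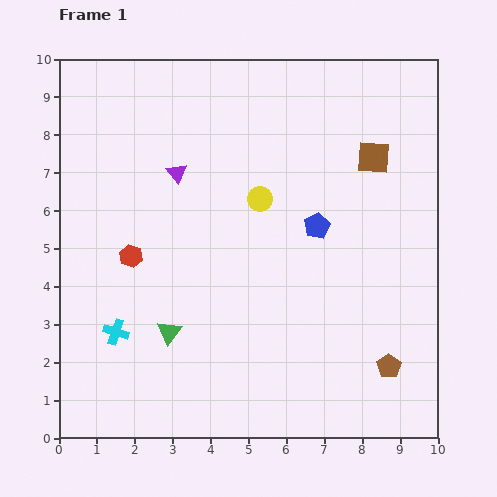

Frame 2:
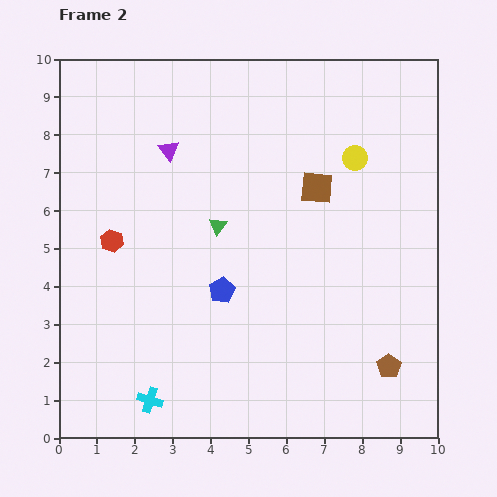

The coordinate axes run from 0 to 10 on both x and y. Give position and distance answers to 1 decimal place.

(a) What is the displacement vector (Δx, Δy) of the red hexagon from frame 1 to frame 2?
(-0.5, 0.4)

The red hexagon was at (1.9, 4.8) in frame 1 and (1.4, 5.2) in frame 2.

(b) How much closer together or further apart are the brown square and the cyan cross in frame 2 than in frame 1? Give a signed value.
-1.1

Distance in frame 1: 8.2. Distance in frame 2: 7.1.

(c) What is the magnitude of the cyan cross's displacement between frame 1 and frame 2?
2.0

The cyan cross moved from (1.5, 2.8) to (2.4, 1.0), a distance of √(0.9² + 1.8²) ≈ 2.0.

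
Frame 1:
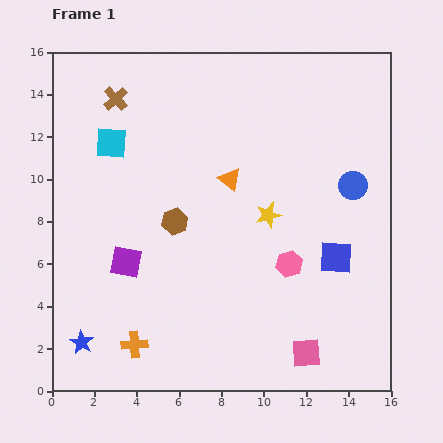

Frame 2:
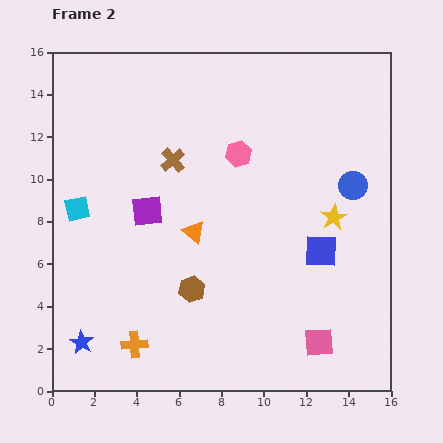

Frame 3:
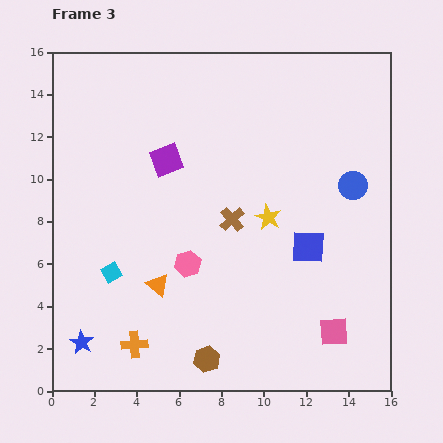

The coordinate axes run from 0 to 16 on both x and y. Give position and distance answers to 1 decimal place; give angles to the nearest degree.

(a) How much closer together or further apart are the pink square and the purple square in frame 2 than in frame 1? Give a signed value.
+0.7

Distance in frame 1: 9.5. Distance in frame 2: 10.2.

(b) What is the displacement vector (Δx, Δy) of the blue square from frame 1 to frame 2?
(-0.7, 0.3)

The blue square was at (13.4, 6.3) in frame 1 and (12.7, 6.6) in frame 2.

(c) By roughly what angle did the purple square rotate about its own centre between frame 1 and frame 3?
31° counter-clockwise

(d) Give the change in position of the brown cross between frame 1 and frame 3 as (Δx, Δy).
(5.5, -5.7)

The brown cross was at (3.0, 13.8) in frame 1 and (8.5, 8.1) in frame 3.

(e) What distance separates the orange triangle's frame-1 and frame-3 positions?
6.0

The orange triangle moved from (8.4, 10.0) to (5.0, 5.0), a distance of √(3.4² + 5.0²) ≈ 6.0.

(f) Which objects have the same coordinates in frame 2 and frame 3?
the blue star, the orange cross, the blue circle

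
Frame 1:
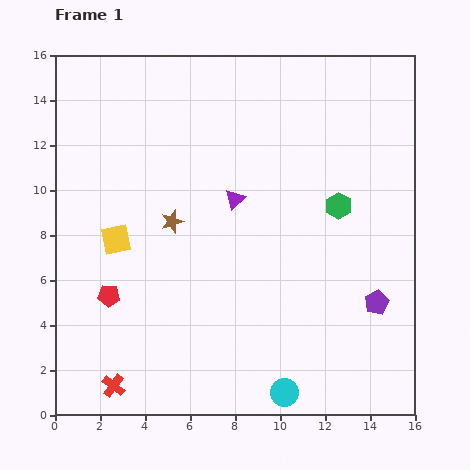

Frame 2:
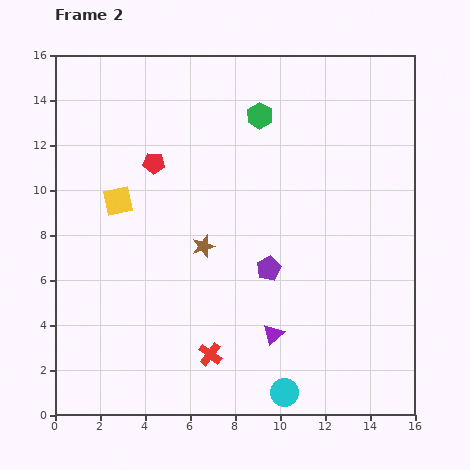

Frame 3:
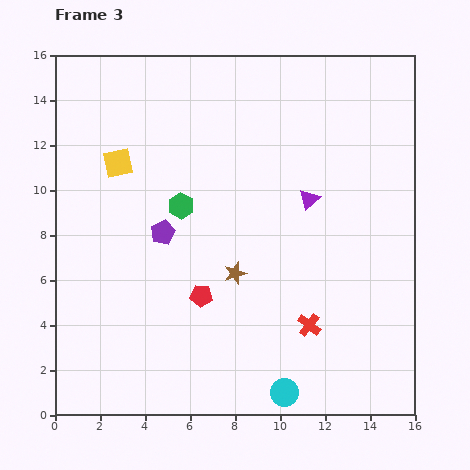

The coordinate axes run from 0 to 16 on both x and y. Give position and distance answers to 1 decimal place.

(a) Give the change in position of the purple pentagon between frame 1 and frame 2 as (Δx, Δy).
(-4.8, 1.5)

The purple pentagon was at (14.3, 5.0) in frame 1 and (9.5, 6.5) in frame 2.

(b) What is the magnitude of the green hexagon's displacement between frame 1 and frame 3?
7.0

The green hexagon moved from (12.6, 9.3) to (5.6, 9.3), a distance of √(7.0² + 0.0²) ≈ 7.0.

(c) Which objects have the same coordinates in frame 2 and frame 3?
the cyan circle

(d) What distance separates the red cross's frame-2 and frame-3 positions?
4.6

The red cross moved from (6.9, 2.7) to (11.3, 4.0), a distance of √(4.4² + 1.3²) ≈ 4.6.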